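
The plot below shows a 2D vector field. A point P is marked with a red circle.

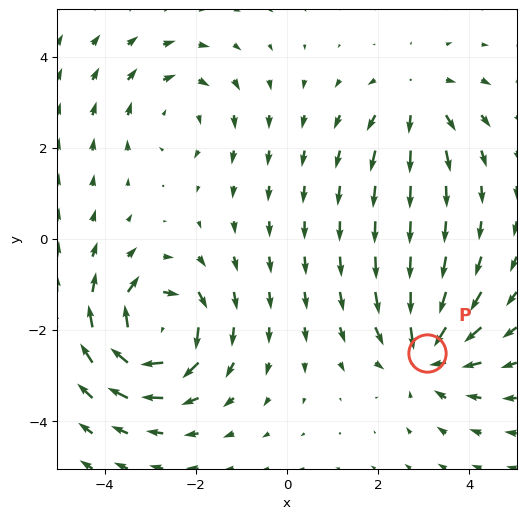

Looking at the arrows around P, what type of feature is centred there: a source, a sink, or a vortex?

At P (3.1, -2.5) the arrows converge inward. Divergence about -4, curl ≈0 — negative divergence with near-zero curl is a sink.

sink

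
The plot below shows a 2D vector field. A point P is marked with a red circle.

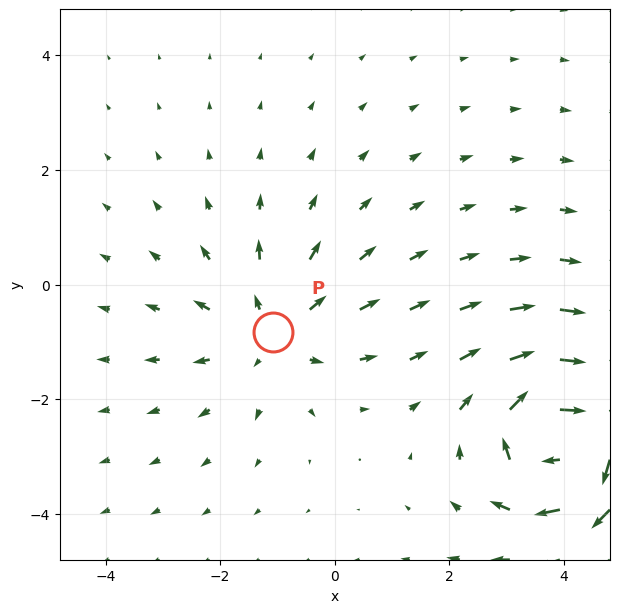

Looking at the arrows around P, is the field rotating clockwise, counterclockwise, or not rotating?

not rotating

Near P at (-1.1, -0.8) the arrows show no circulation. The curl there is ≈0.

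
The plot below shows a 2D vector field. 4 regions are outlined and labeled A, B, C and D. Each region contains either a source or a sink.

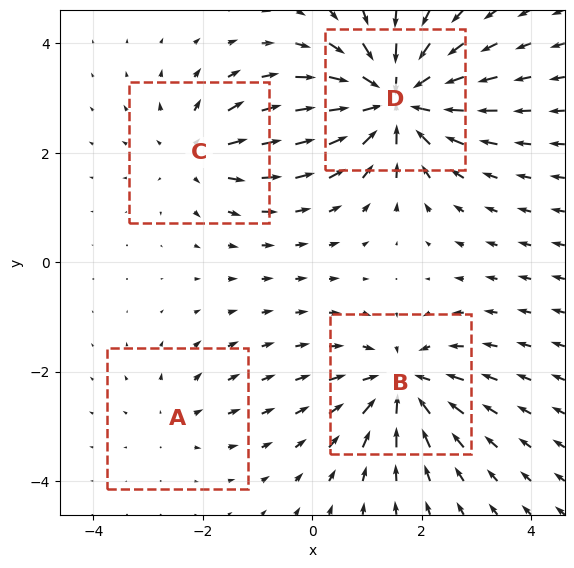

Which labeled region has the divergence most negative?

Divergence at each region's feature centre — A: about +2, B: about -6, C: about +4, D: about -8. Region D is most negative.

D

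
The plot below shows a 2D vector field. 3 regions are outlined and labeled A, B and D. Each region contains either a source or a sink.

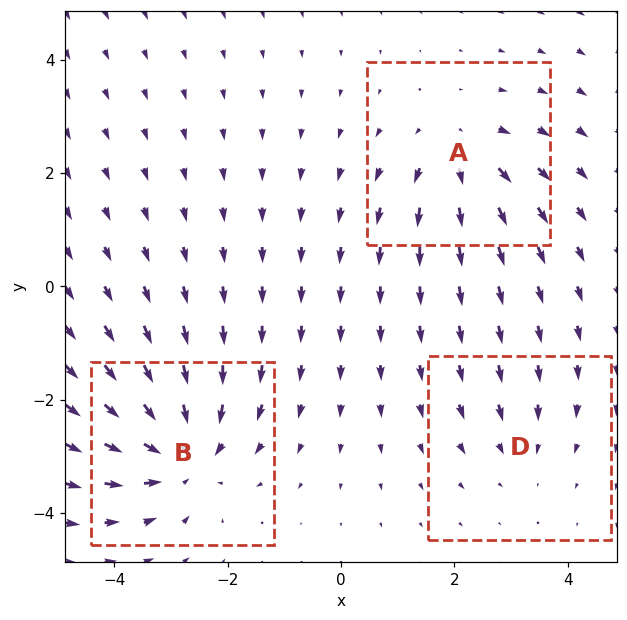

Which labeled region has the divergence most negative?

Divergence at each region's feature centre — A: about +3, B: about -5, D: about -2. Region B is most negative.

B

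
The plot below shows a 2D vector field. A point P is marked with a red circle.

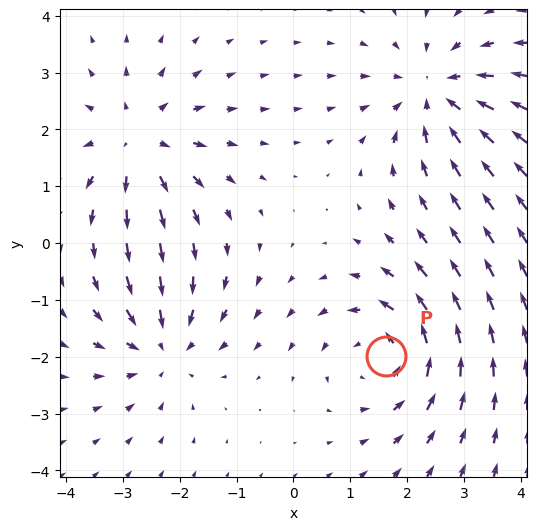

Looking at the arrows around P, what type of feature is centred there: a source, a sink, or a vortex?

At P (1.6, -2.0) the arrows circulate counterclockwise. Divergence ≈0, curl about +5 — near-zero divergence with nonzero curl is a vortex.

vortex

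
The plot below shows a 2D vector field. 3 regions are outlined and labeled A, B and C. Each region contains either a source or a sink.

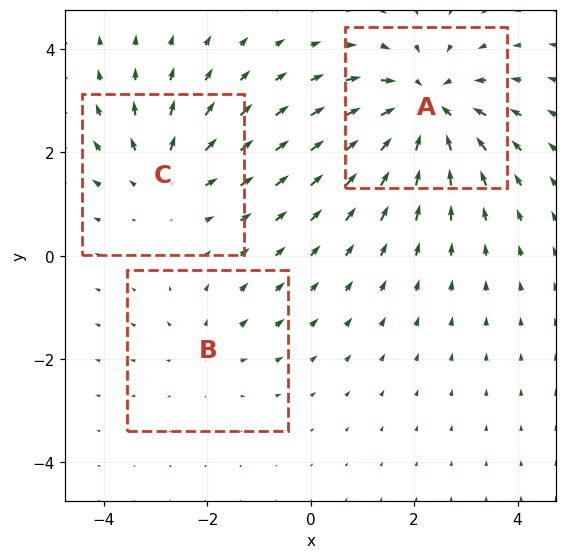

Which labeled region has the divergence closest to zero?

B

Divergence at each region's feature centre — A: about -5, B: about +2, C: about +3. Region B is closest to zero.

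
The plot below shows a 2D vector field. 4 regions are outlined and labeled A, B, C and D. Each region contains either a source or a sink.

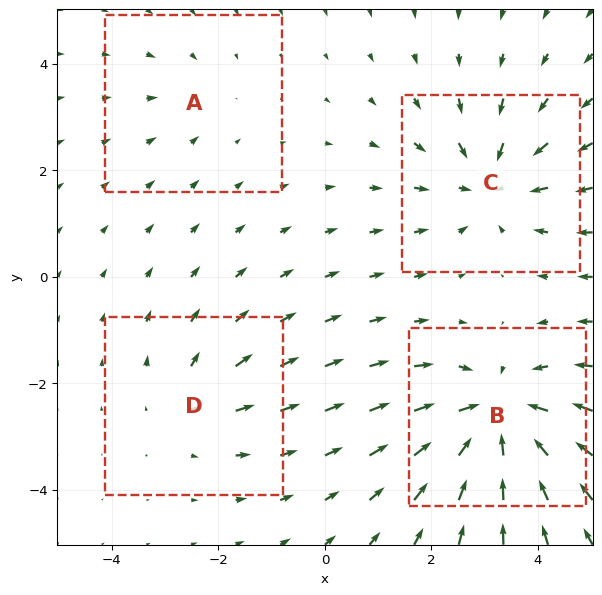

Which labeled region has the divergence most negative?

B

Divergence at each region's feature centre — A: about -2, B: about -6, C: about -5, D: about +3. Region B is most negative.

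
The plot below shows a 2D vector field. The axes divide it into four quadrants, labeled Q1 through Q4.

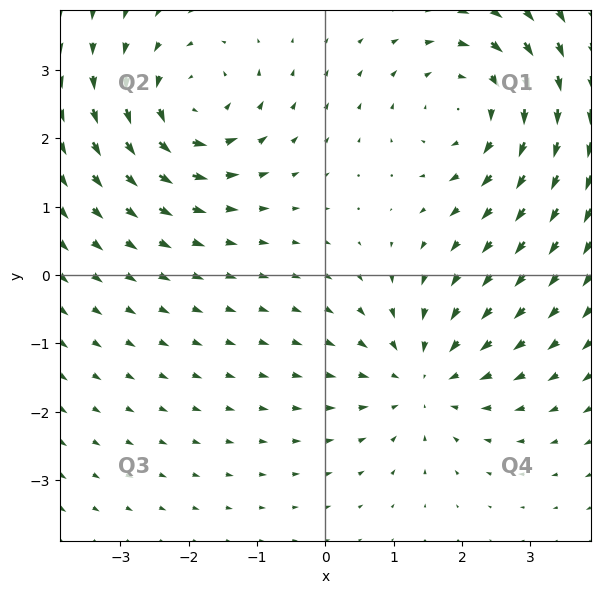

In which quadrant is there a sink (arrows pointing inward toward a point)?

Q4

The sink sits at approximately (1.4, -1.5), which lies in quadrant Q4. The divergence there is about -3, negative as expected for a sink.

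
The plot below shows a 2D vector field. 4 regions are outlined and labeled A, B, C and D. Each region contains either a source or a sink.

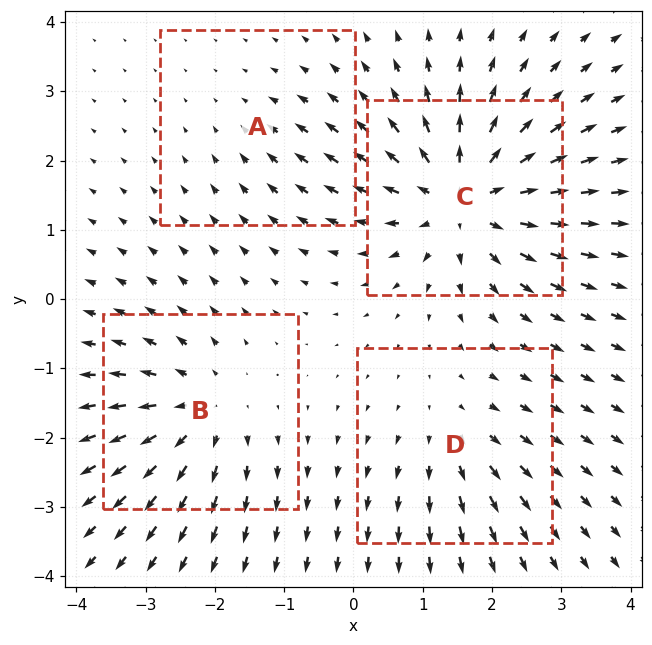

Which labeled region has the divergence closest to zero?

Divergence at each region's feature centre — A: about -2, B: about +5, C: about +7, D: about +3. Region A is closest to zero.

A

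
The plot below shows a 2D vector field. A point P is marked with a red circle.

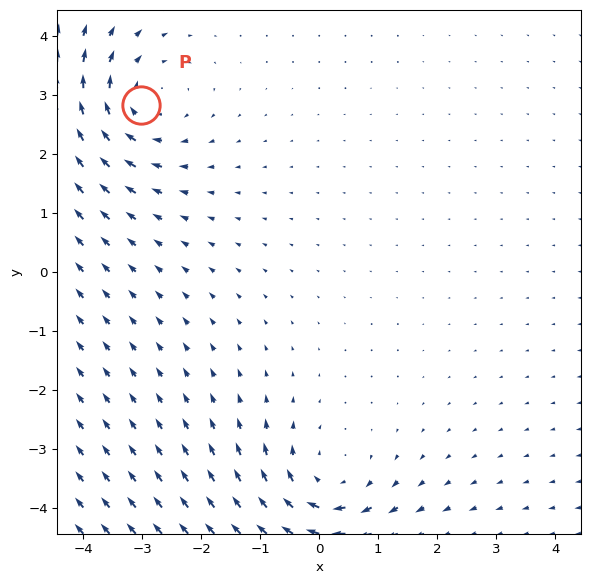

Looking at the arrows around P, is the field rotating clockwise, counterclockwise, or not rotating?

clockwise

Near P at (-3.0, 2.8) the arrows circulate clockwise. The curl (z-component) there is about -3; negative curl means clockwise rotation.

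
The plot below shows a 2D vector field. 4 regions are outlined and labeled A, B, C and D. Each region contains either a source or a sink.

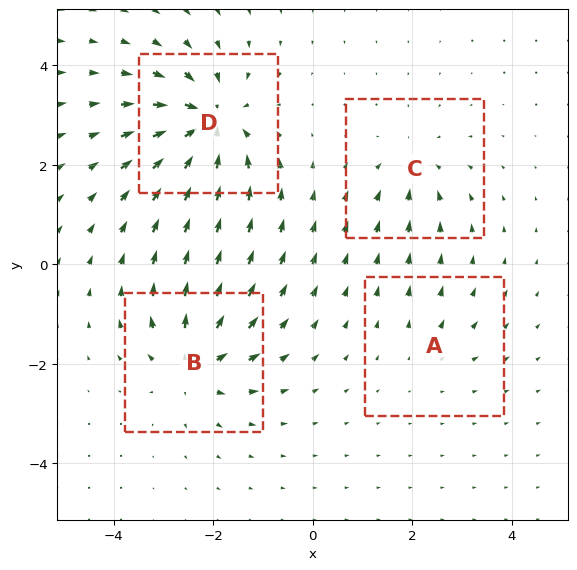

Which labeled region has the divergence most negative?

D

Divergence at each region's feature centre — A: about +2, B: about +6, C: about -4, D: about -8. Region D is most negative.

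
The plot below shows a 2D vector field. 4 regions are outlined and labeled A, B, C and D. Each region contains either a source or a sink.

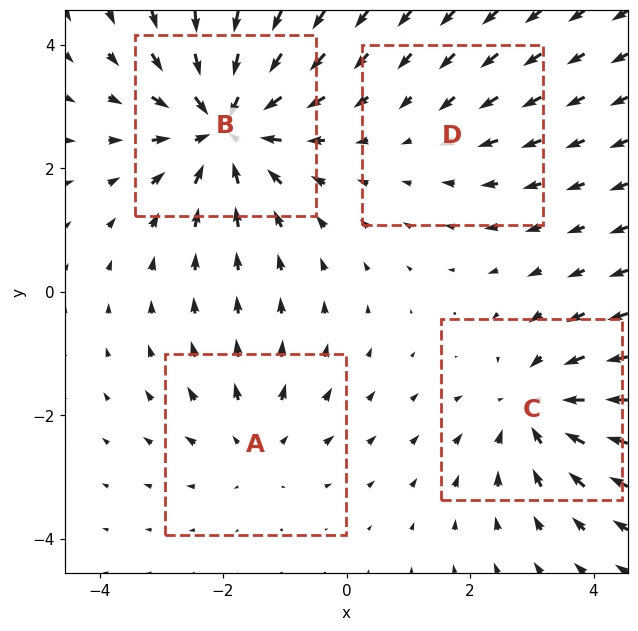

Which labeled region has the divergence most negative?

B

Divergence at each region's feature centre — A: about +3, B: about -7, C: about -5, D: about -2. Region B is most negative.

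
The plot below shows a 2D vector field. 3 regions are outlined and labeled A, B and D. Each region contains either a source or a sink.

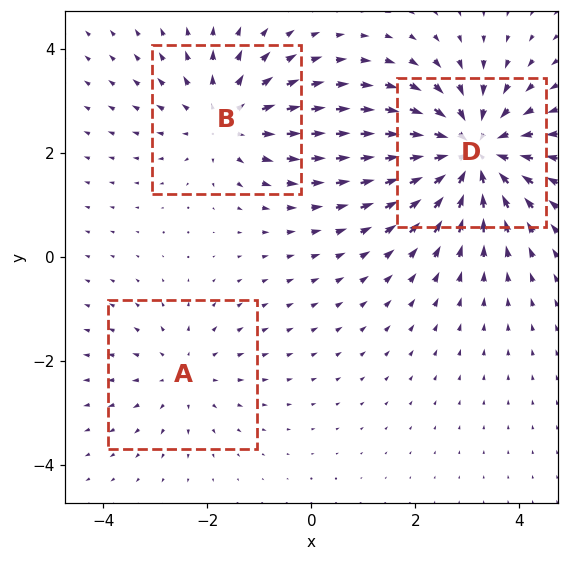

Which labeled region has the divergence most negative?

D

Divergence at each region's feature centre — A: about +2, B: about +3, D: about -5. Region D is most negative.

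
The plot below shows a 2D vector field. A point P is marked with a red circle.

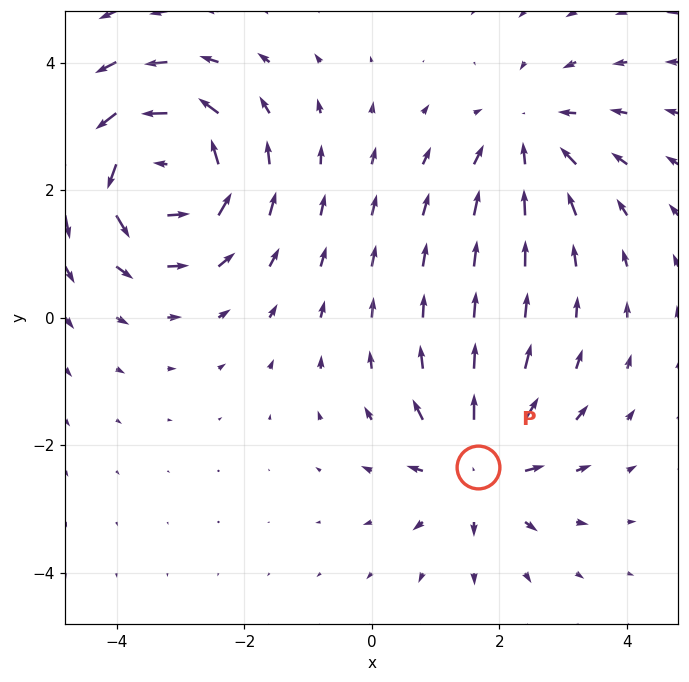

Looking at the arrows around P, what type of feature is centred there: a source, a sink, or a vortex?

source

At P (1.7, -2.4) the arrows spread outward. Divergence about +4, curl ≈0 — positive divergence with near-zero curl is a source.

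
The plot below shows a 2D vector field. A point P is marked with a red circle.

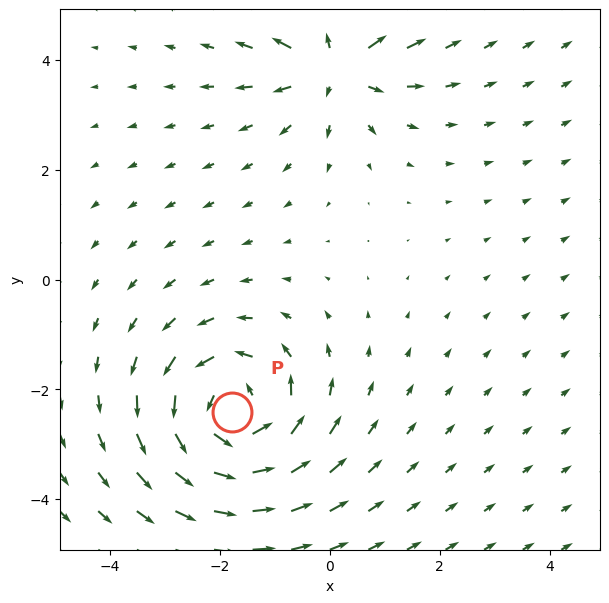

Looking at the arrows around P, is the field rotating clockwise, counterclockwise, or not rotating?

counterclockwise

Near P at (-1.8, -2.4) the arrows circulate counterclockwise. The curl (z-component) there is about +5; positive curl means counterclockwise rotation.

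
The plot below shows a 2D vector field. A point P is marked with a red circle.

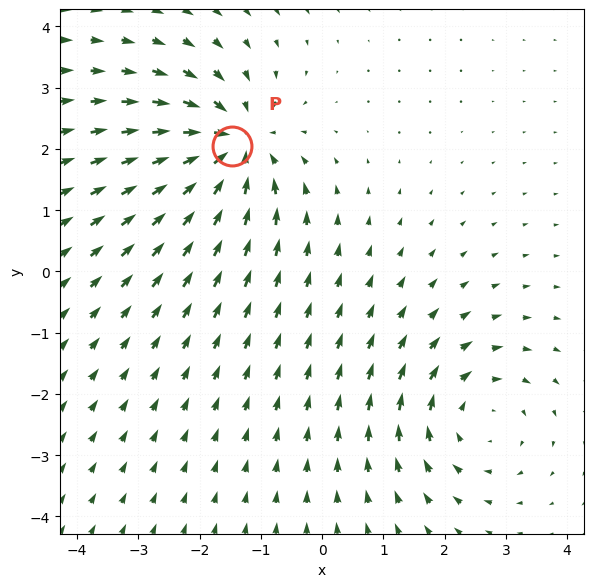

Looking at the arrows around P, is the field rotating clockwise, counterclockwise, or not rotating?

not rotating

Near P at (-1.5, 2.0) the arrows show no circulation. The curl there is ≈0.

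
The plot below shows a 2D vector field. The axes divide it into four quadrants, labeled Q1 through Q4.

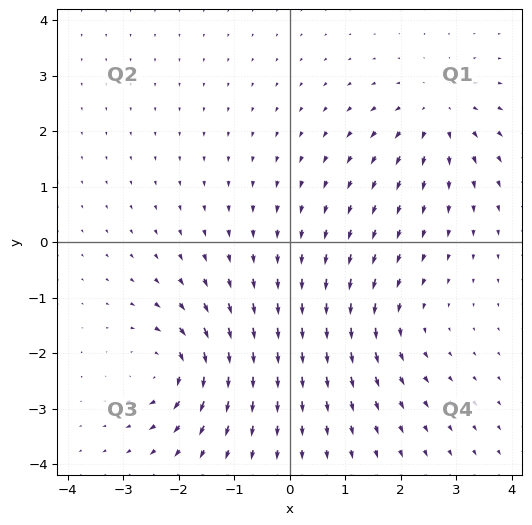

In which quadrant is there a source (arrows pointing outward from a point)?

Q1

The source sits at approximately (2.7, 2.3), which lies in quadrant Q1. The divergence there is about +4, positive as expected for a source.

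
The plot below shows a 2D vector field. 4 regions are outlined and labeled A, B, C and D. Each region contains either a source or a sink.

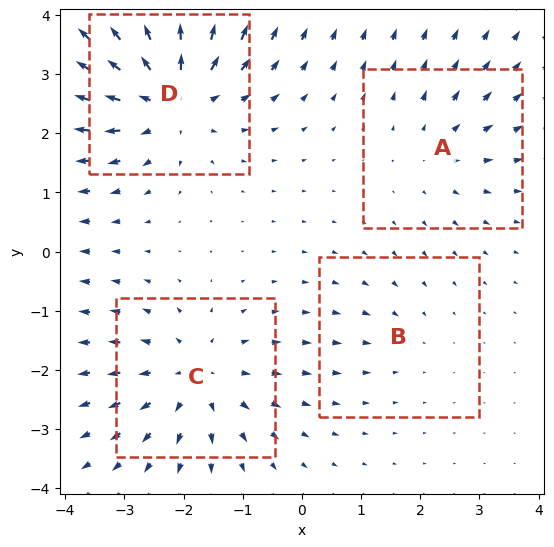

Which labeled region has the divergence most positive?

Divergence at each region's feature centre — A: about +3, B: about -2, C: about +5, D: about +6. Region D is most positive.

D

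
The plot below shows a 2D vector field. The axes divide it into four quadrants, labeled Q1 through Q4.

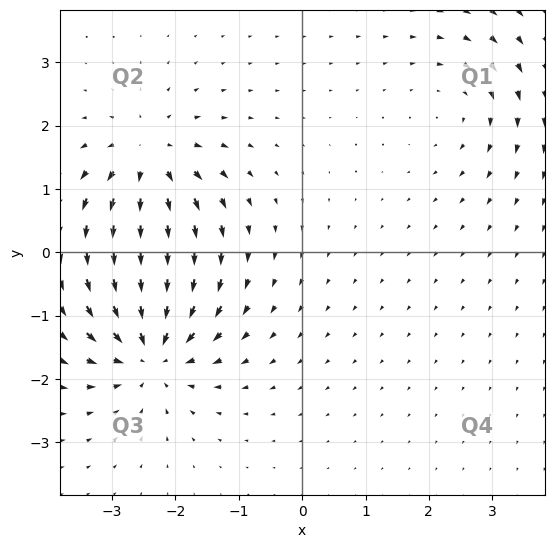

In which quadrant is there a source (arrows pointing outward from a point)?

The source sits at approximately (-2.4, 1.5), which lies in quadrant Q2. The divergence there is about +5, positive as expected for a source.

Q2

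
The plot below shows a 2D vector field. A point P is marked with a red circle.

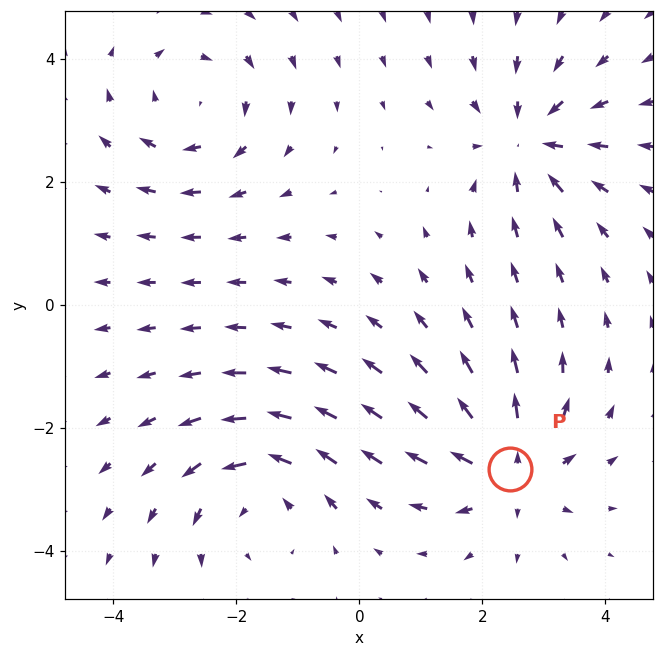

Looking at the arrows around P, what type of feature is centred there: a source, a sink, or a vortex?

source

At P (2.4, -2.7) the arrows spread outward. Divergence about +6, curl ≈0 — positive divergence with near-zero curl is a source.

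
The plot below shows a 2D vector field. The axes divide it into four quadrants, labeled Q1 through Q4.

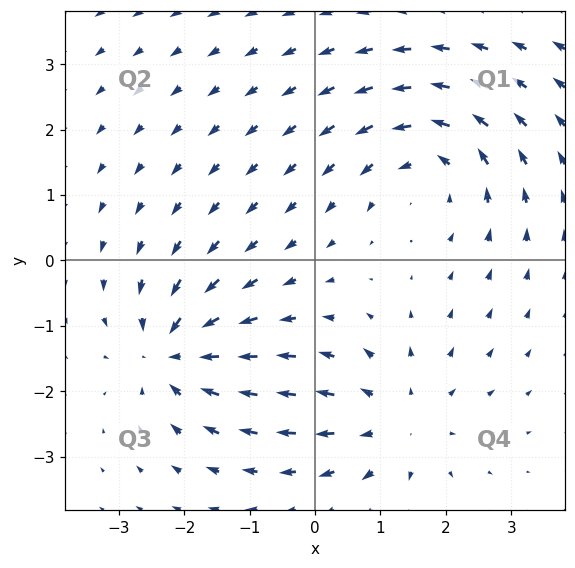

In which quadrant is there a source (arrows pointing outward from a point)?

Q4

The source sits at approximately (1.3, -2.5), which lies in quadrant Q4. The divergence there is about +3, positive as expected for a source.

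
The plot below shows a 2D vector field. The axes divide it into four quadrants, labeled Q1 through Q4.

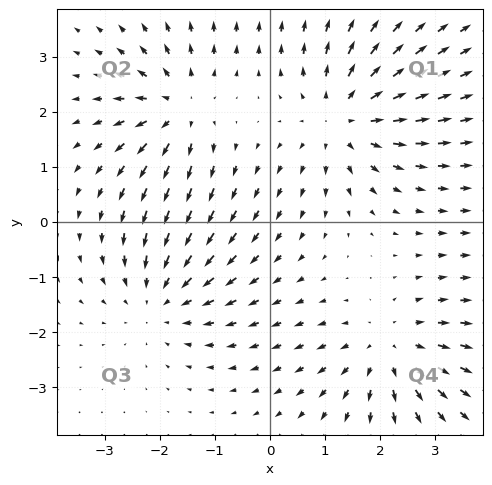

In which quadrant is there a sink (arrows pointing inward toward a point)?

The sink sits at approximately (-2.0, -1.4), which lies in quadrant Q3. The divergence there is about -3, negative as expected for a sink.

Q3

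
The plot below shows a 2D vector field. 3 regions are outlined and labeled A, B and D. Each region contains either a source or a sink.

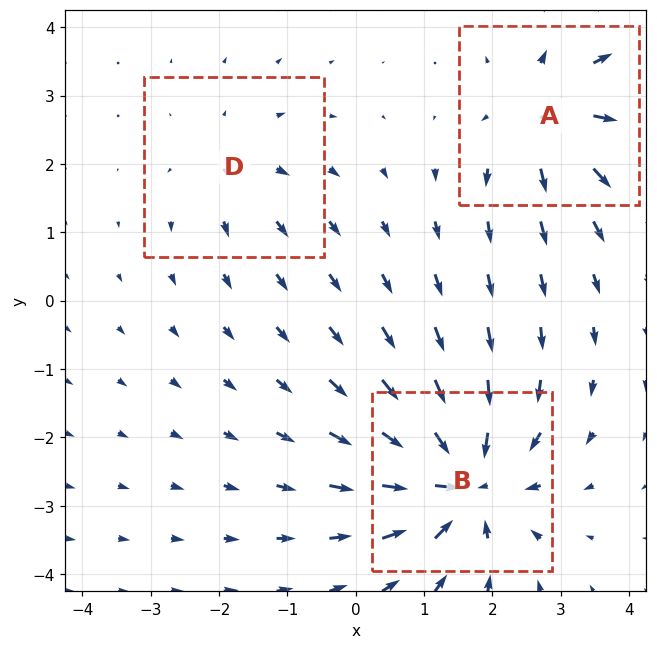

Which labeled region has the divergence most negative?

B

Divergence at each region's feature centre — A: about +4, B: about -6, D: about +2. Region B is most negative.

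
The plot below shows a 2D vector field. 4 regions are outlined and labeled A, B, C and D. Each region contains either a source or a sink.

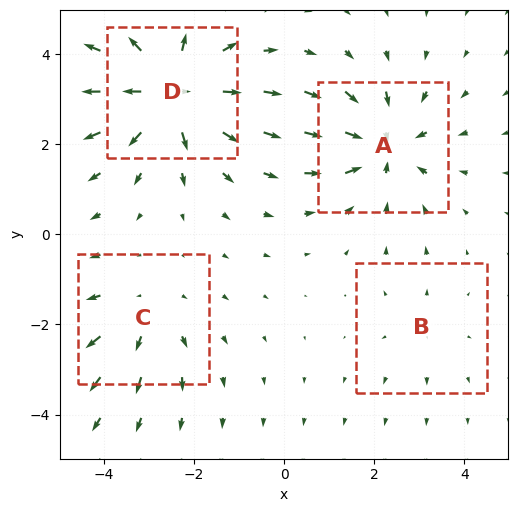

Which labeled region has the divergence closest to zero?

B

Divergence at each region's feature centre — A: about -5, B: about +2, C: about +3, D: about +6. Region B is closest to zero.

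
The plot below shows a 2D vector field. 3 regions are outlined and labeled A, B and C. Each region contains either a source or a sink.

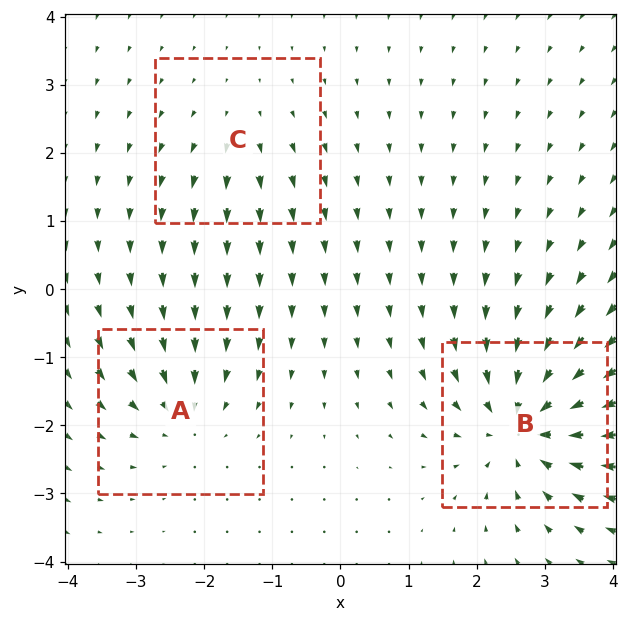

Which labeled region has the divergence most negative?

B

Divergence at each region's feature centre — A: about -4, B: about -6, C: about +2. Region B is most negative.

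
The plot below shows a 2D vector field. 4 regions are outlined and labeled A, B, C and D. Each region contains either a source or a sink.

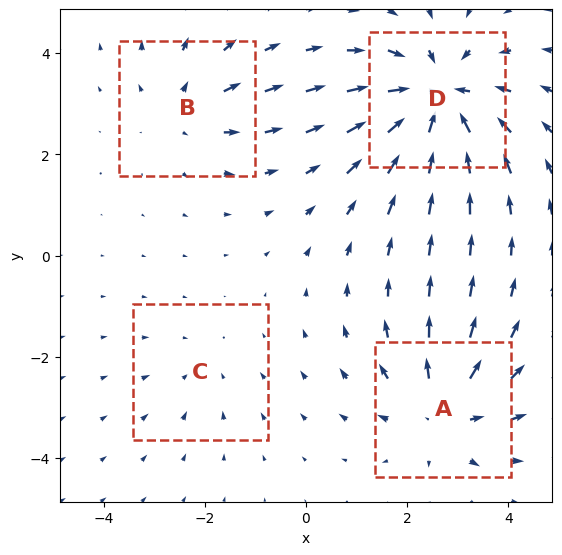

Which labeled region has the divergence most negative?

Divergence at each region's feature centre — A: about +4, B: about +3, C: about -2, D: about -6. Region D is most negative.

D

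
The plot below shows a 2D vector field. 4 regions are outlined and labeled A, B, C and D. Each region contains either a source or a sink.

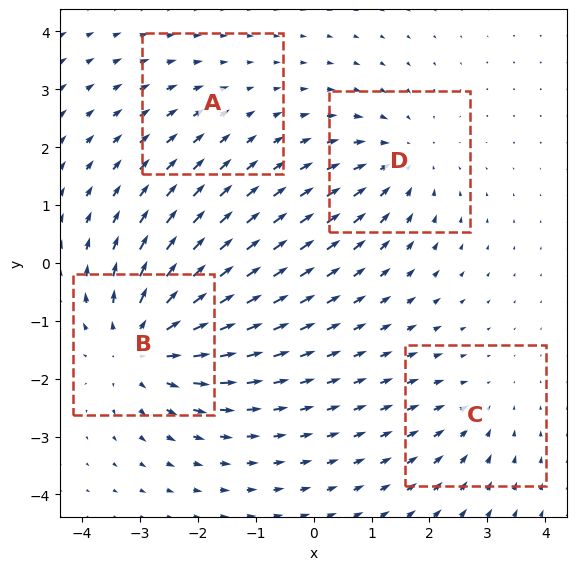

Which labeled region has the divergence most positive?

Divergence at each region's feature centre — A: about -2, B: about +6, C: about -3, D: about -4. Region B is most positive.

B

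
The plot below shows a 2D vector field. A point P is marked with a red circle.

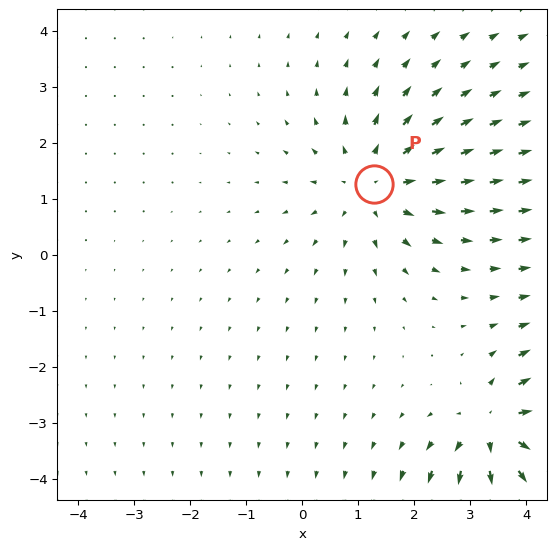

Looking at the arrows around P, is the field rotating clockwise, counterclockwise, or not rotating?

Near P at (1.3, 1.3) the arrows show no circulation. The curl there is ≈0.

not rotating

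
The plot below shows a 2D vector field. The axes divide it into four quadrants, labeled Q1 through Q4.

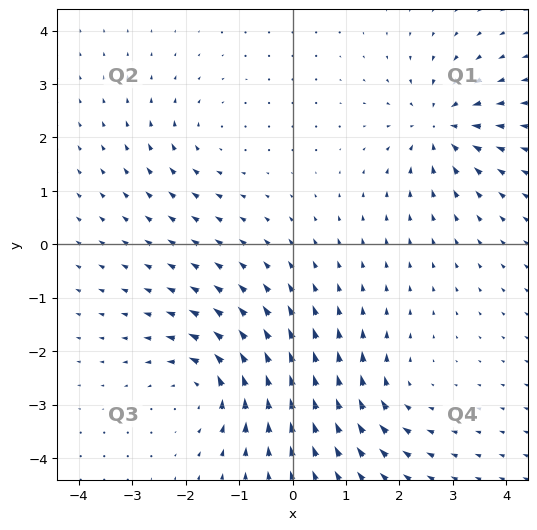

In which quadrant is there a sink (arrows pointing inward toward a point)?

The sink sits at approximately (2.8, 2.2), which lies in quadrant Q1. The divergence there is about -5, negative as expected for a sink.

Q1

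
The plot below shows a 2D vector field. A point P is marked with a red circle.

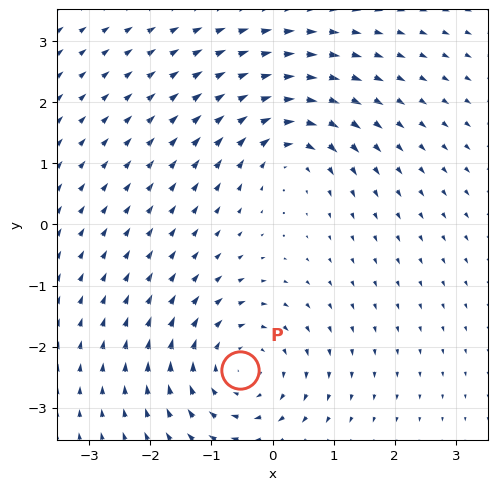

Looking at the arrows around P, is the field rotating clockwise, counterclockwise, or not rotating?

clockwise

Near P at (-0.5, -2.4) the arrows circulate clockwise. The curl (z-component) there is about -4; negative curl means clockwise rotation.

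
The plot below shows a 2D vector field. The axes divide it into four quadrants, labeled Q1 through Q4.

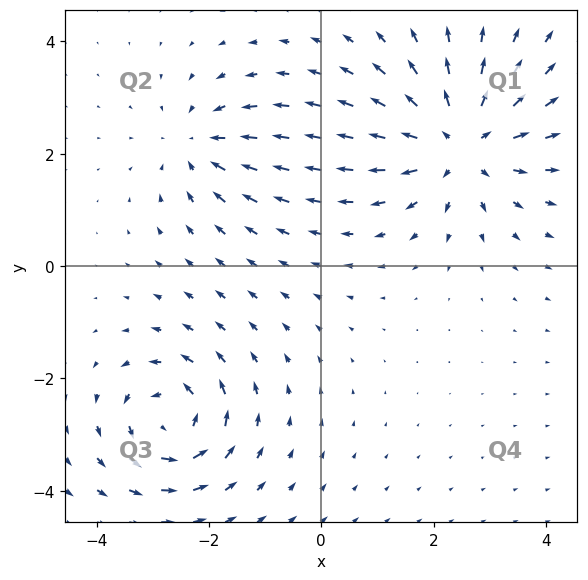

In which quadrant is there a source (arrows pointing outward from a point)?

Q1

The source sits at approximately (2.5, 2.2), which lies in quadrant Q1. The divergence there is about +4, positive as expected for a source.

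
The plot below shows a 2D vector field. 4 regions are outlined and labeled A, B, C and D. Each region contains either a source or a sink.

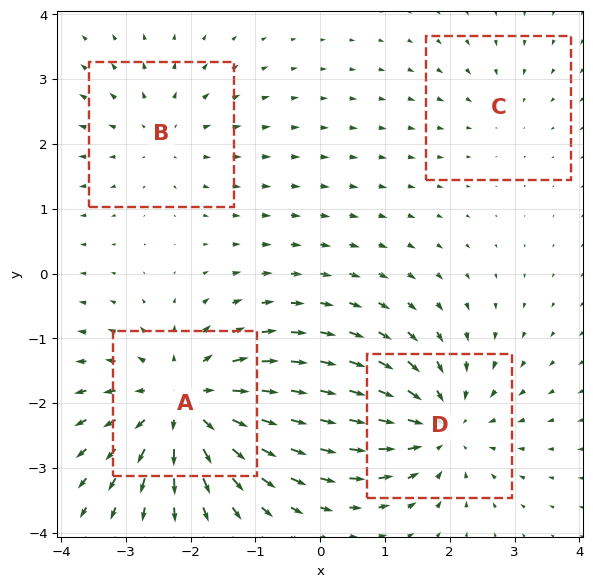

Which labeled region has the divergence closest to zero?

Divergence at each region's feature centre — A: about +6, B: about +3, C: about -2, D: about -5. Region C is closest to zero.

C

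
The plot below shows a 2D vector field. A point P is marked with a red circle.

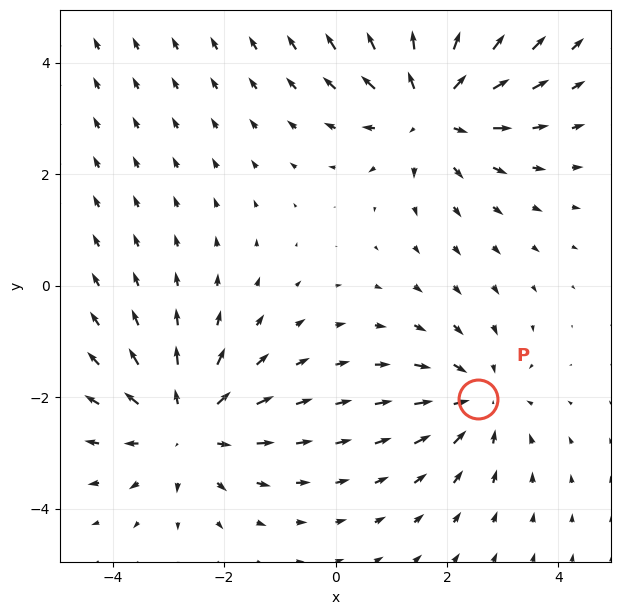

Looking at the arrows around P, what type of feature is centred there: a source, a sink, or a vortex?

At P (2.6, -2.0) the arrows converge inward. Divergence about -3, curl ≈0 — negative divergence with near-zero curl is a sink.

sink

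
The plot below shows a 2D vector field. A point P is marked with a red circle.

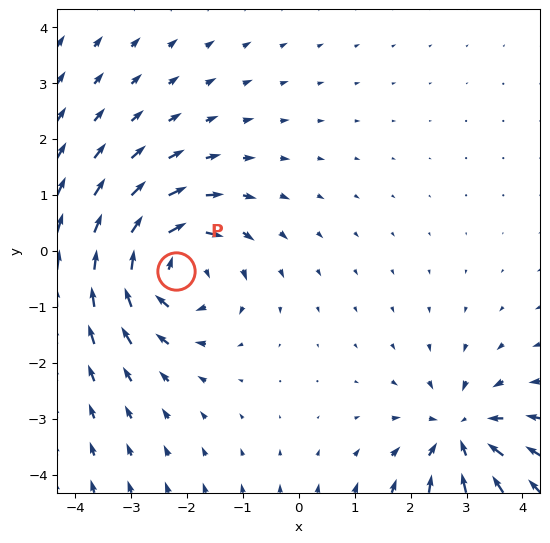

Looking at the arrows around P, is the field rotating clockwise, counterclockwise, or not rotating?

Near P at (-2.2, -0.4) the arrows circulate clockwise. The curl (z-component) there is about -4; negative curl means clockwise rotation.

clockwise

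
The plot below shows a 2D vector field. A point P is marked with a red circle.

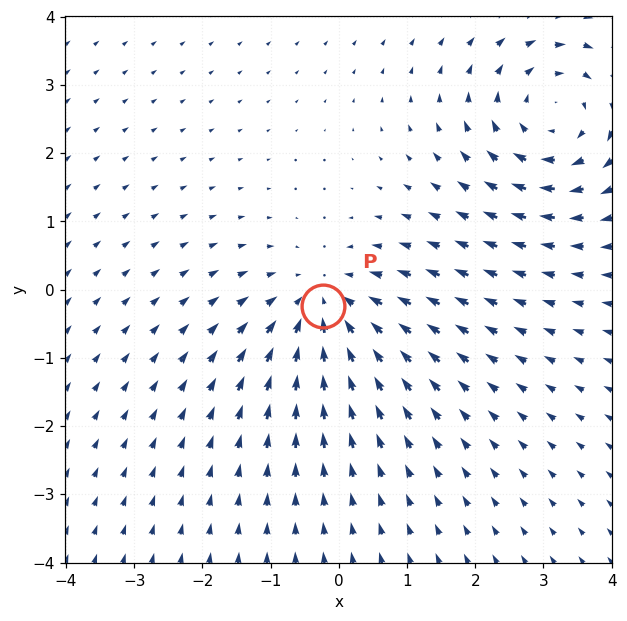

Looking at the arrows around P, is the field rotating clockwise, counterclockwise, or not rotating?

not rotating

Near P at (-0.2, -0.2) the arrows show no circulation. The curl there is ≈0.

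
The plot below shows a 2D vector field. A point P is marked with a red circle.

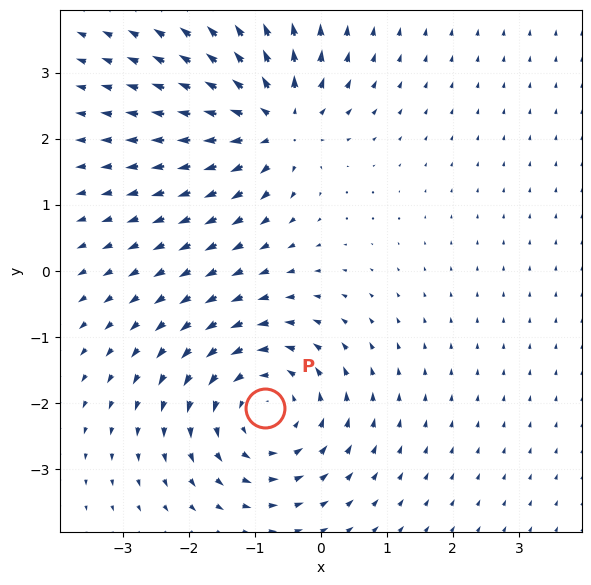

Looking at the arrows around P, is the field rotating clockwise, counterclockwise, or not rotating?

counterclockwise

Near P at (-0.8, -2.1) the arrows circulate counterclockwise. The curl (z-component) there is about +4; positive curl means counterclockwise rotation.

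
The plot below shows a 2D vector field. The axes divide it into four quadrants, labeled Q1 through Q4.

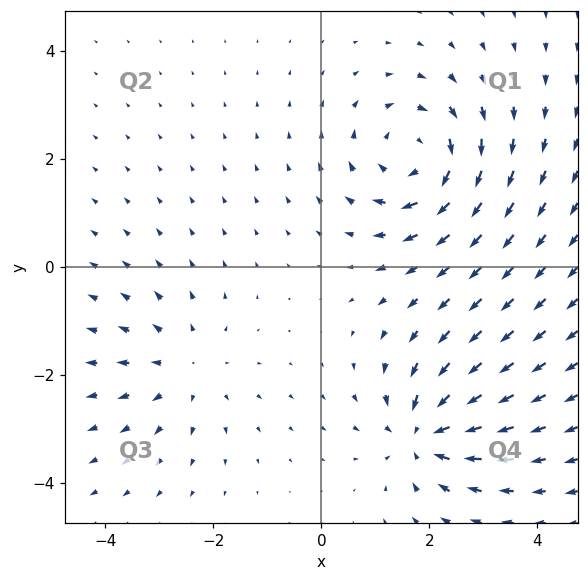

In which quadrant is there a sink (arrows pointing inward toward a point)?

The sink sits at approximately (1.9, -3.1), which lies in quadrant Q4. The divergence there is about -5, negative as expected for a sink.

Q4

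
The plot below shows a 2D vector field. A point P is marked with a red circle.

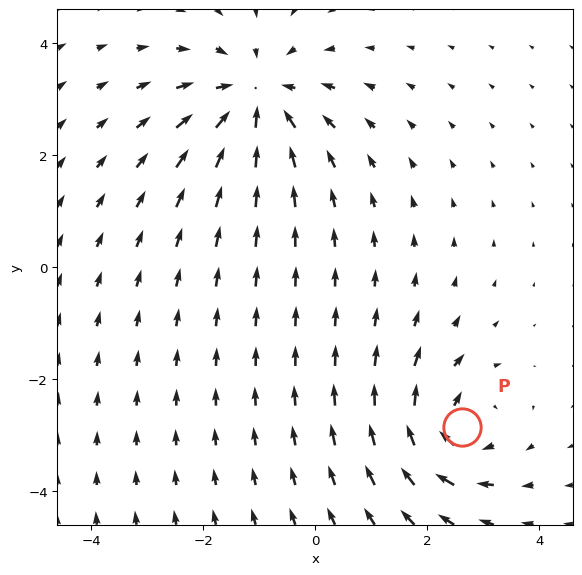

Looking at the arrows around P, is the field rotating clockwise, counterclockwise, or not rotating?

Near P at (2.6, -2.9) the arrows circulate clockwise. The curl (z-component) there is about -4; negative curl means clockwise rotation.

clockwise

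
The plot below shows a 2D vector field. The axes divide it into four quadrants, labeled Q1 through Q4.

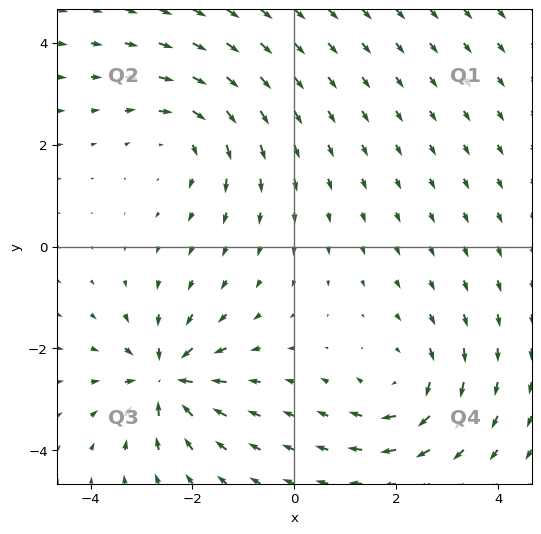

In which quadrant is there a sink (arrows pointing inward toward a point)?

Q3

The sink sits at approximately (-2.5, -2.6), which lies in quadrant Q3. The divergence there is about -7, negative as expected for a sink.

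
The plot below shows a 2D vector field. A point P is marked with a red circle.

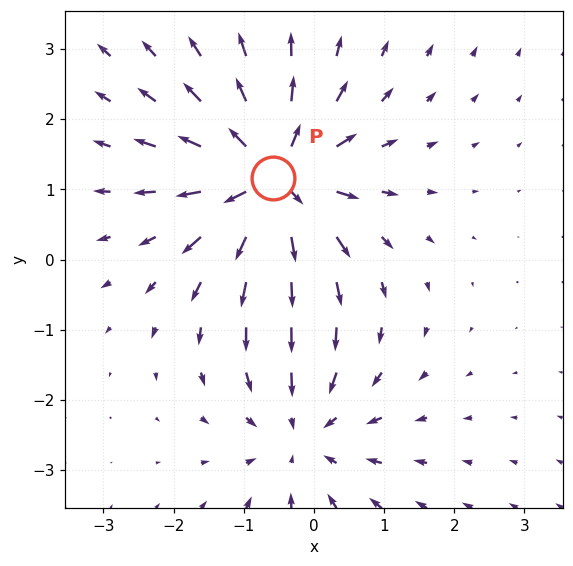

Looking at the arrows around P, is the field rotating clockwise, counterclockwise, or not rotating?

not rotating

Near P at (-0.6, 1.2) the arrows show no circulation. The curl there is ≈0.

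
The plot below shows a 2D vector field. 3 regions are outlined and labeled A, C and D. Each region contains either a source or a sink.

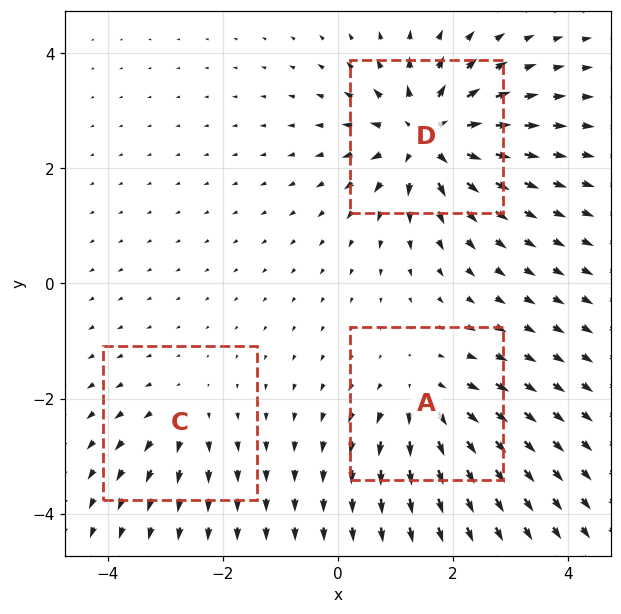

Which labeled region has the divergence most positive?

Divergence at each region's feature centre — A: about +4, C: about +2, D: about +6. Region D is most positive.

D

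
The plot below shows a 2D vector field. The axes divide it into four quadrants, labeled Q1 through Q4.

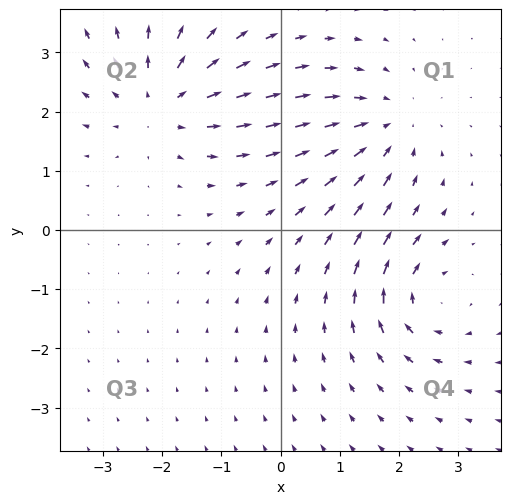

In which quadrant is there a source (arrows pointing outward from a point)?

Q2

The source sits at approximately (-2.0, 2.2), which lies in quadrant Q2. The divergence there is about +5, positive as expected for a source.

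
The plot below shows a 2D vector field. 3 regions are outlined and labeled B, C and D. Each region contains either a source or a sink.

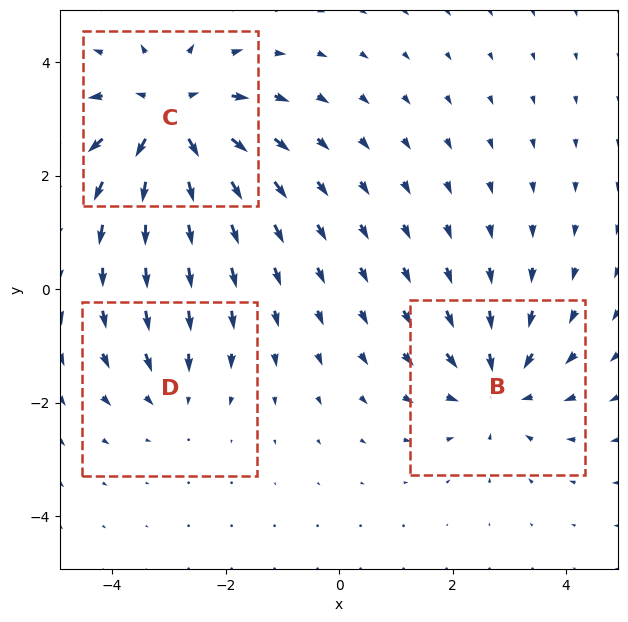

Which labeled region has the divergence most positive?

Divergence at each region's feature centre — B: about -3, C: about +5, D: about -2. Region C is most positive.

C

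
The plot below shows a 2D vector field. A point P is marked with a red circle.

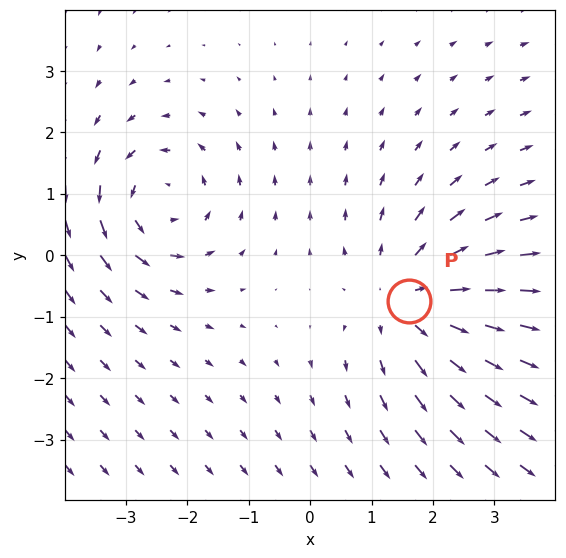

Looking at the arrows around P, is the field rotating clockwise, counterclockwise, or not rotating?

not rotating

Near P at (1.6, -0.7) the arrows show no circulation. The curl there is ≈0.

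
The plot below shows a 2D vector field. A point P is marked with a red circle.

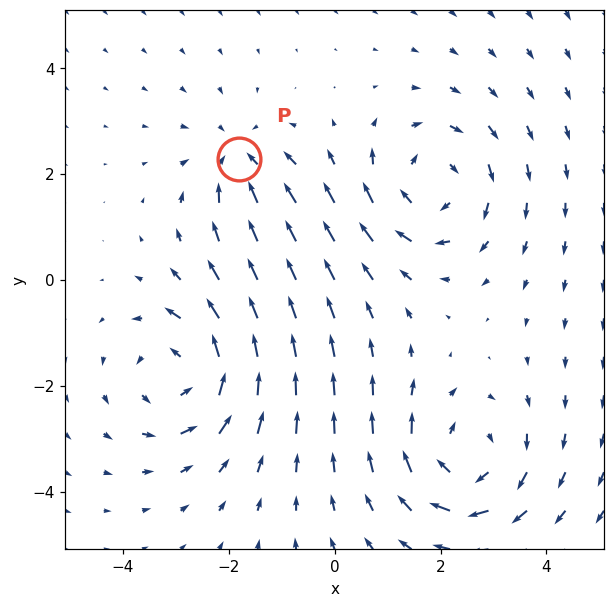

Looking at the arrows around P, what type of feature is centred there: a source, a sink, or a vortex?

sink

At P (-1.8, 2.3) the arrows converge inward. Divergence about -4, curl ≈0 — negative divergence with near-zero curl is a sink.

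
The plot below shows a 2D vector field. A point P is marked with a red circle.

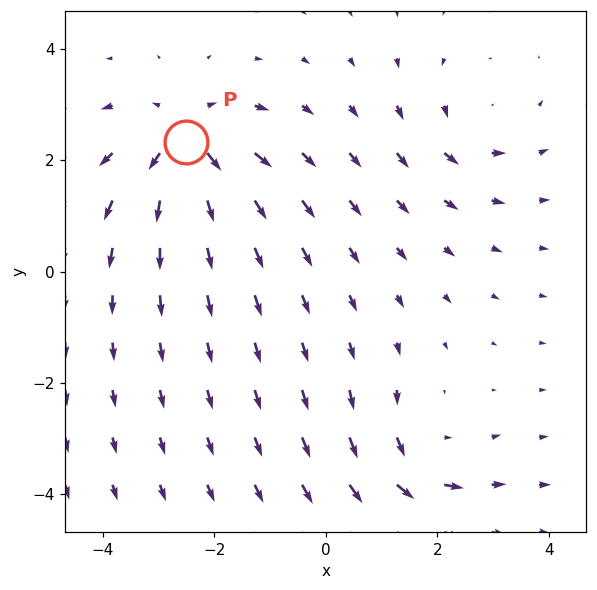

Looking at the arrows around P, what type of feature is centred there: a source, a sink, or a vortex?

At P (-2.5, 2.3) the arrows spread outward. Divergence about +5, curl ≈0 — positive divergence with near-zero curl is a source.

source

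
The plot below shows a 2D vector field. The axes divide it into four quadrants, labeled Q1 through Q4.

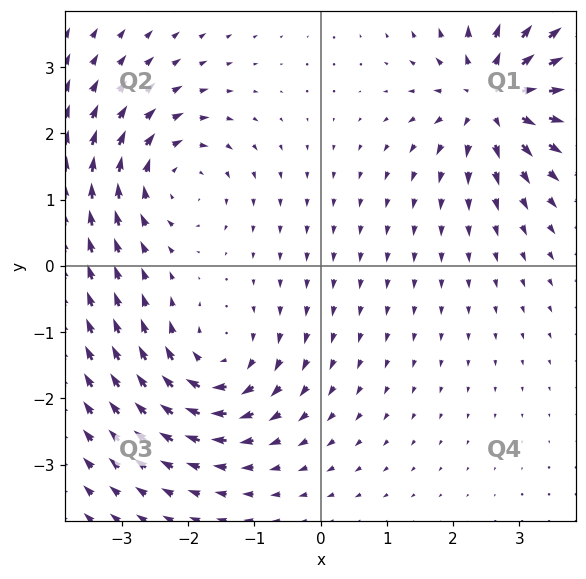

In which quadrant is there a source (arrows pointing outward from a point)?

Q1

The source sits at approximately (2.6, 2.5), which lies in quadrant Q1. The divergence there is about +7, positive as expected for a source.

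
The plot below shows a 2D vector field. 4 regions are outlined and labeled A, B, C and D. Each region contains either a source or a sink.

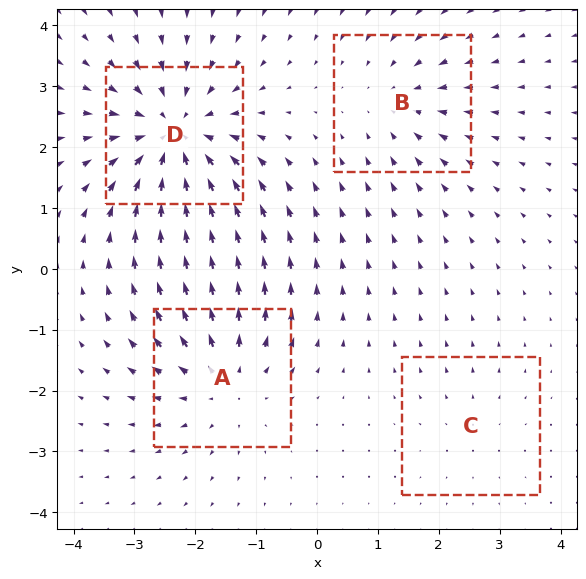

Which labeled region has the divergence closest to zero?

Divergence at each region's feature centre — A: about +5, B: about -3, C: about +2, D: about -7. Region C is closest to zero.

C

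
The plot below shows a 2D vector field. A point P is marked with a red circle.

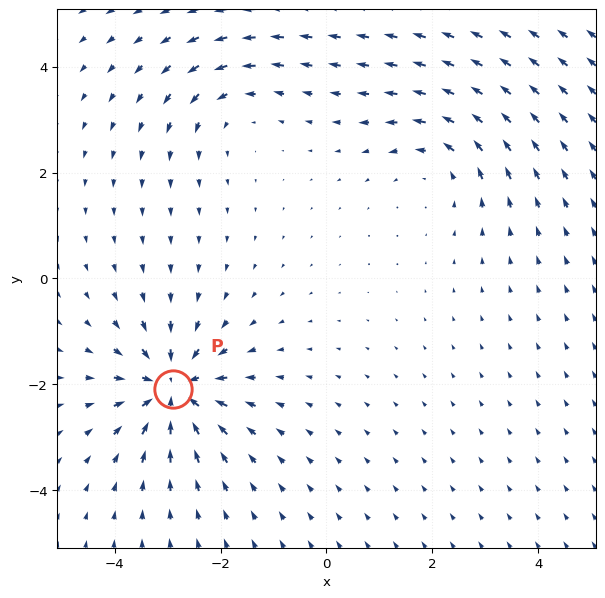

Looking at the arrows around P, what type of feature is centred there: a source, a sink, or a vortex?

At P (-2.9, -2.1) the arrows converge inward. Divergence about -6, curl ≈0 — negative divergence with near-zero curl is a sink.

sink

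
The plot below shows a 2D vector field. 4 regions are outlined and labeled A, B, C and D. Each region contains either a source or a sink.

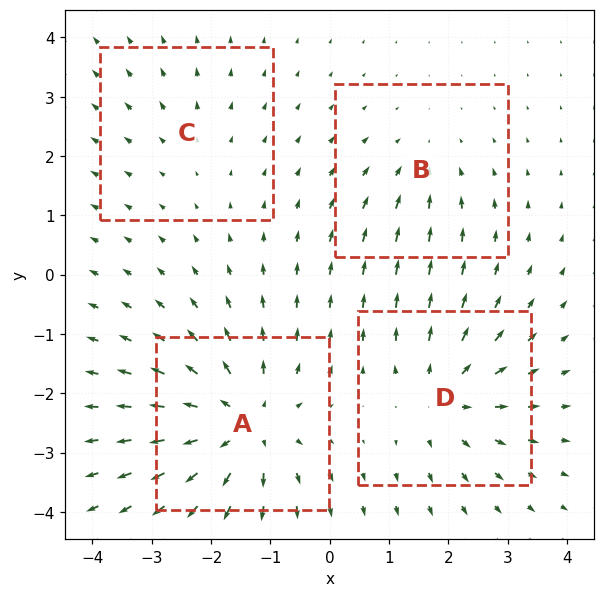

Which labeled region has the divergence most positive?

Divergence at each region's feature centre — A: about +7, B: about -3, C: about +2, D: about +5. Region A is most positive.

A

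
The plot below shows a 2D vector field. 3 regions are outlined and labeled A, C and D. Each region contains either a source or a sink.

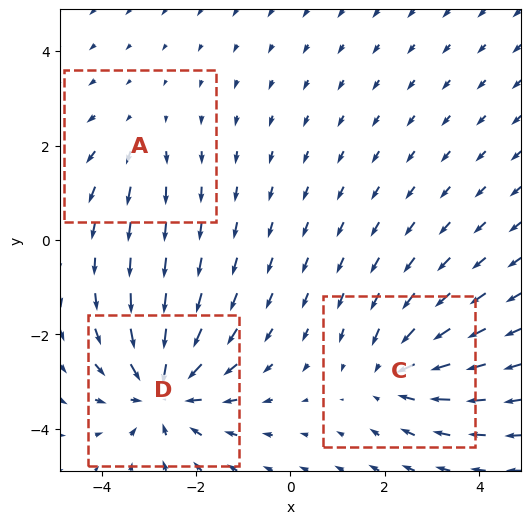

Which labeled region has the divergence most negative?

Divergence at each region's feature centre — A: about +2, C: about -3, D: about -5. Region D is most negative.

D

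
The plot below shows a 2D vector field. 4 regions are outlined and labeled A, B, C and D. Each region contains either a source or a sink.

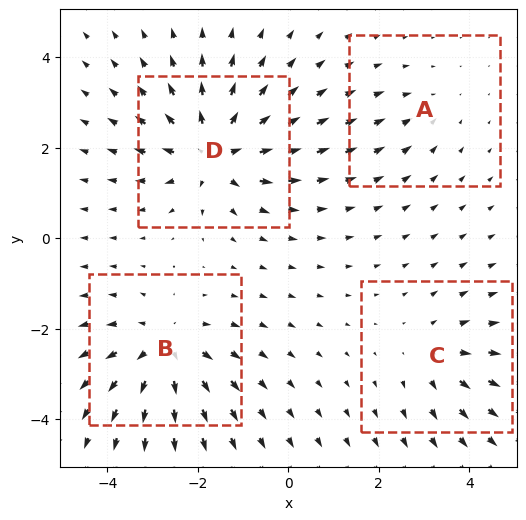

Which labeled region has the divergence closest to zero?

A

Divergence at each region's feature centre — A: about -2, B: about +5, C: about +3, D: about +6. Region A is closest to zero.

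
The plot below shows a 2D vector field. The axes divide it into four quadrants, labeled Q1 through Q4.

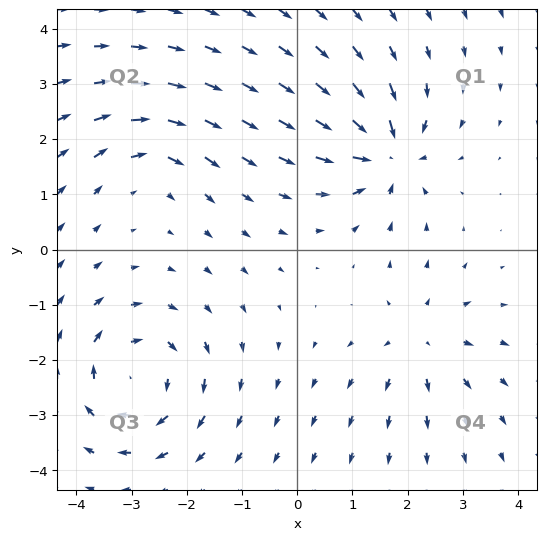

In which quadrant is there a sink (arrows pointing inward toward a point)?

Q1

The sink sits at approximately (1.6, 1.7), which lies in quadrant Q1. The divergence there is about -5, negative as expected for a sink.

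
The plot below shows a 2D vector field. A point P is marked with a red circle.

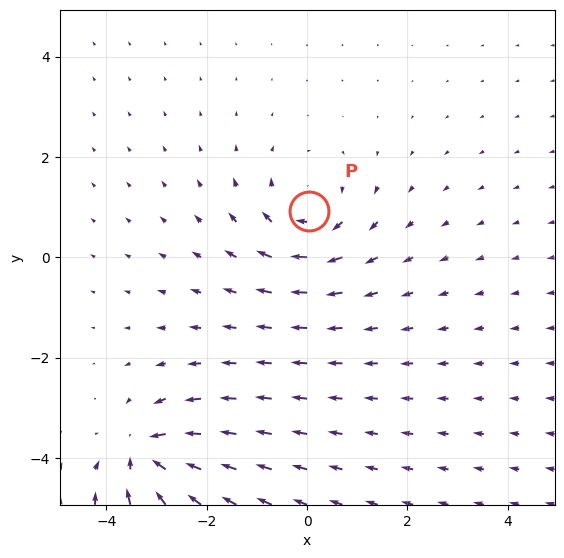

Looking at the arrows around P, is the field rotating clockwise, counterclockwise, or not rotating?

clockwise

Near P at (0.0, 0.9) the arrows circulate clockwise. The curl (z-component) there is about -4; negative curl means clockwise rotation.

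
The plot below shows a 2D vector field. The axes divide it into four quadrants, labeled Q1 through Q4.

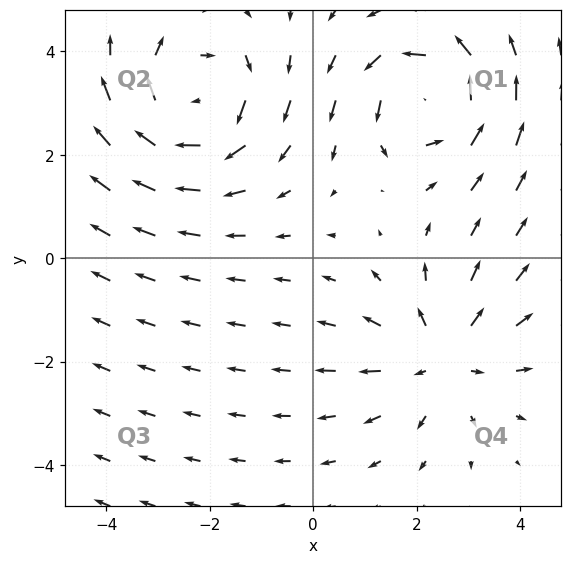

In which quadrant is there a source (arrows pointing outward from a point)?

The source sits at approximately (2.5, -1.9), which lies in quadrant Q4. The divergence there is about +3, positive as expected for a source.

Q4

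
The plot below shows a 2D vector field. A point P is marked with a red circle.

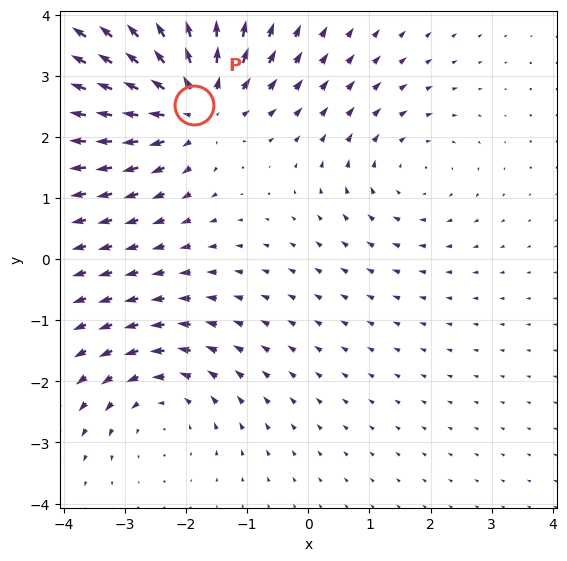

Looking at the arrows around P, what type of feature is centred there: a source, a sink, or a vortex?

source

At P (-1.9, 2.5) the arrows spread outward. Divergence about +5, curl ≈0 — positive divergence with near-zero curl is a source.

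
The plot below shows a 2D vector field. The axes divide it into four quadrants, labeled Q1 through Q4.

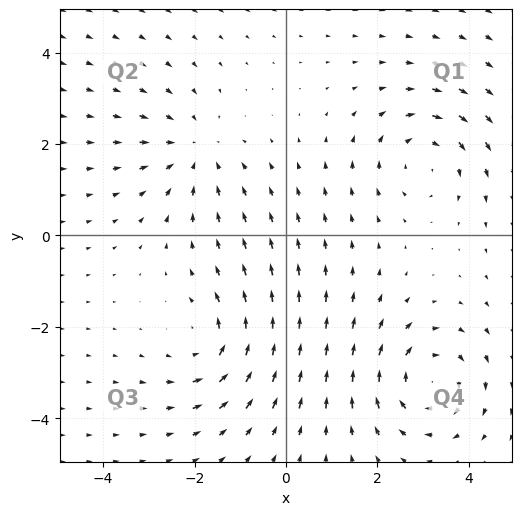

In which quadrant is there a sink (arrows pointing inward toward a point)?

Q2

The sink sits at approximately (-2.0, 1.8), which lies in quadrant Q2. The divergence there is about -3, negative as expected for a sink.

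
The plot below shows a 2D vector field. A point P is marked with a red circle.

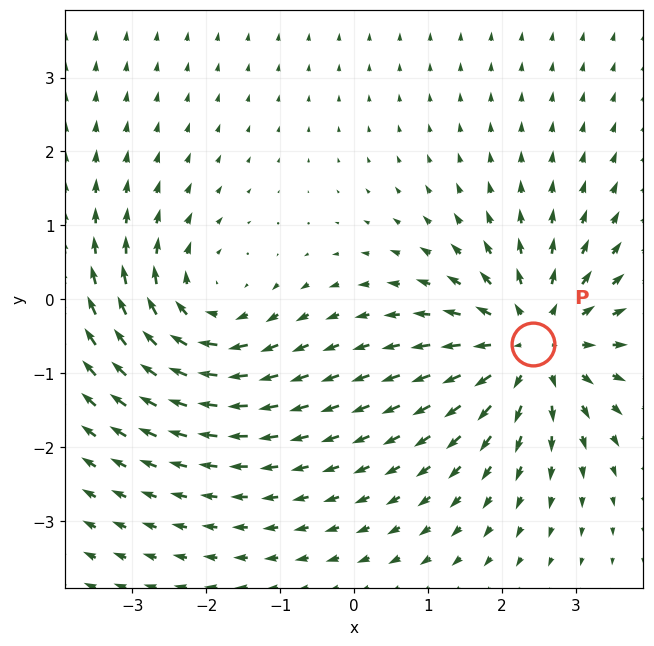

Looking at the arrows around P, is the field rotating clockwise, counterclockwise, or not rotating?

Near P at (2.4, -0.6) the arrows show no circulation. The curl there is ≈0.

not rotating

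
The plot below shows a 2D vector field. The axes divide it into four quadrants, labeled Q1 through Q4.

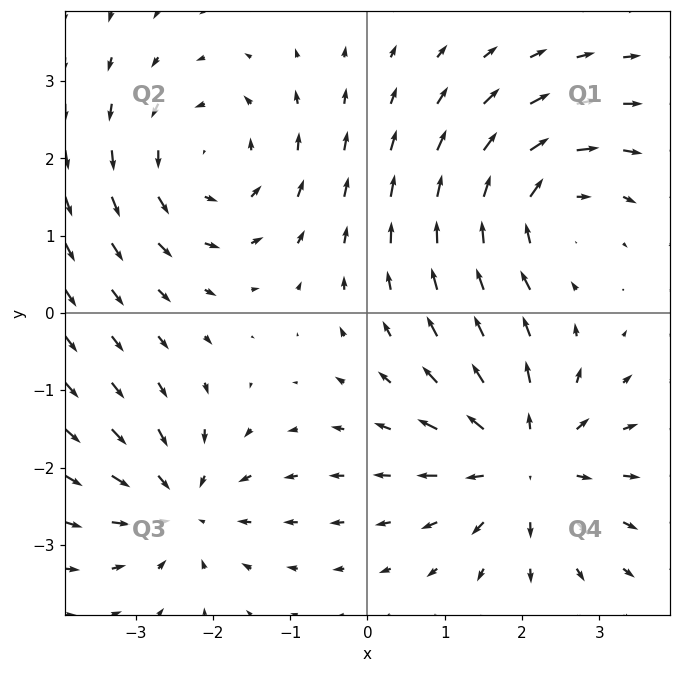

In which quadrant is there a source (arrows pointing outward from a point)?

The source sits at approximately (2.0, -1.9), which lies in quadrant Q4. The divergence there is about +4, positive as expected for a source.

Q4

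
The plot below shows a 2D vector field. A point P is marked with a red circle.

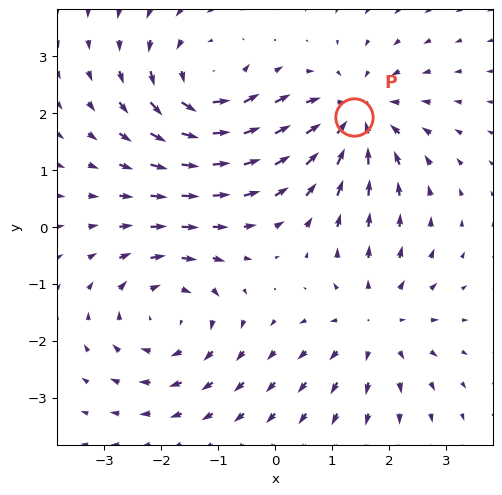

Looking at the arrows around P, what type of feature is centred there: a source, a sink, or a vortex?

sink

At P (1.4, 1.9) the arrows converge inward. Divergence about -5, curl ≈0 — negative divergence with near-zero curl is a sink.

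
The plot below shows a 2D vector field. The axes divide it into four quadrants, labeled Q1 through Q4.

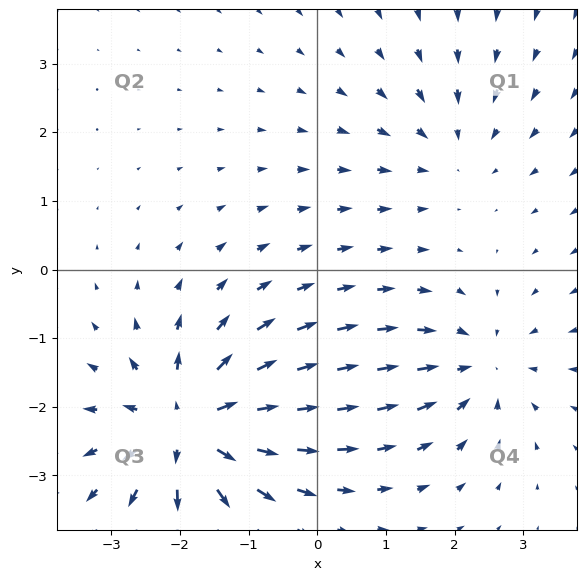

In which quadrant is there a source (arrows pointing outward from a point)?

Q3

The source sits at approximately (-1.9, -2.3), which lies in quadrant Q3. The divergence there is about +6, positive as expected for a source.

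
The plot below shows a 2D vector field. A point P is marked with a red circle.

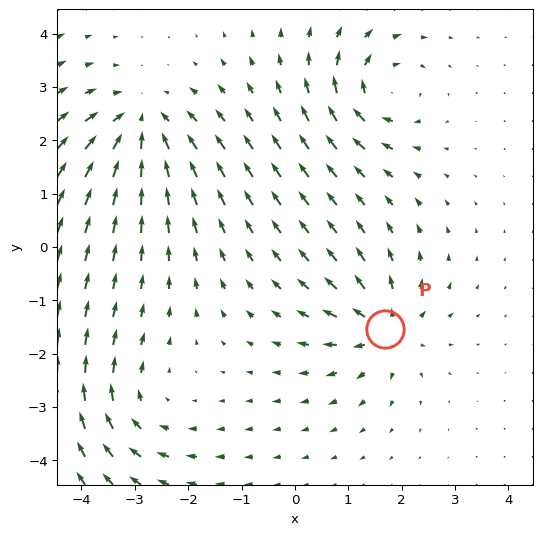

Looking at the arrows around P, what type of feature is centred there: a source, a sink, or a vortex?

At P (1.7, -1.5) the arrows spread outward. Divergence about +5, curl ≈0 — positive divergence with near-zero curl is a source.

source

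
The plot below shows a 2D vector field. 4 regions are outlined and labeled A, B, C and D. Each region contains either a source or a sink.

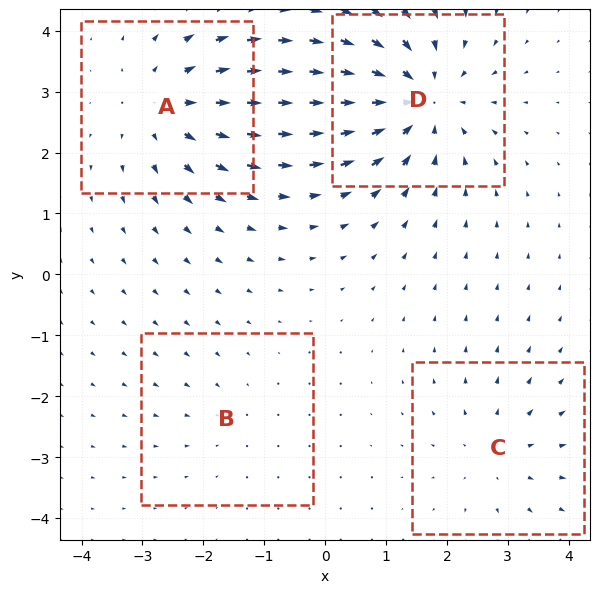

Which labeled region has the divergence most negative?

D

Divergence at each region's feature centre — A: about +5, B: about -2, C: about +3, D: about -6. Region D is most negative.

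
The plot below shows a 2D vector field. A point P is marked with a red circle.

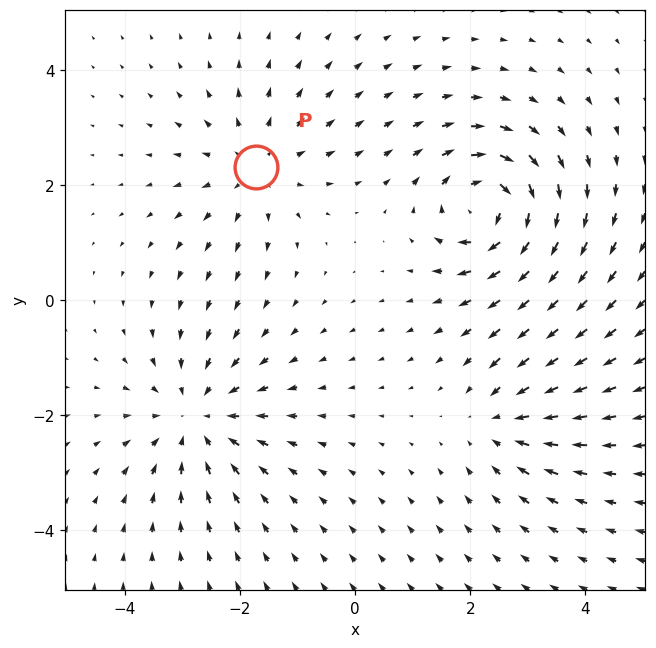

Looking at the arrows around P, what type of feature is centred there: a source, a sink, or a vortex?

source

At P (-1.7, 2.3) the arrows spread outward. Divergence about +3, curl ≈0 — positive divergence with near-zero curl is a source.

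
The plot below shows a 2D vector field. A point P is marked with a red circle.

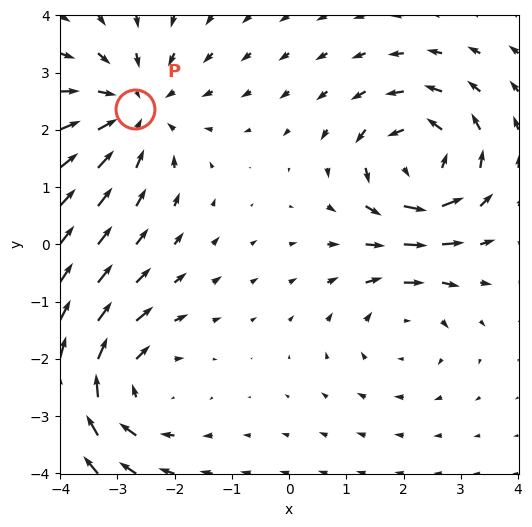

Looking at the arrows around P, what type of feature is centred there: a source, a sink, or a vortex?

sink

At P (-2.7, 2.4) the arrows converge inward. Divergence about -4, curl ≈0 — negative divergence with near-zero curl is a sink.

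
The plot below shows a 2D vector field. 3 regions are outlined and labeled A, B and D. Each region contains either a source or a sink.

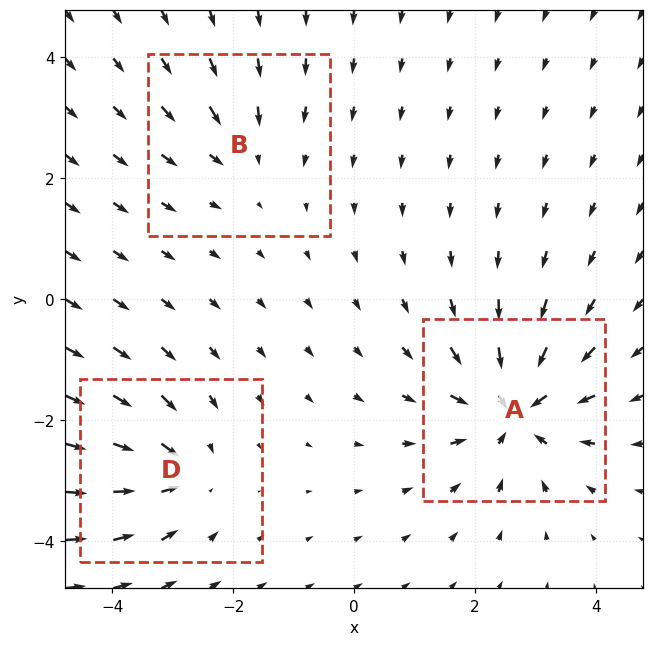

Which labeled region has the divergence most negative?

A

Divergence at each region's feature centre — A: about -5, B: about -2, D: about -3. Region A is most negative.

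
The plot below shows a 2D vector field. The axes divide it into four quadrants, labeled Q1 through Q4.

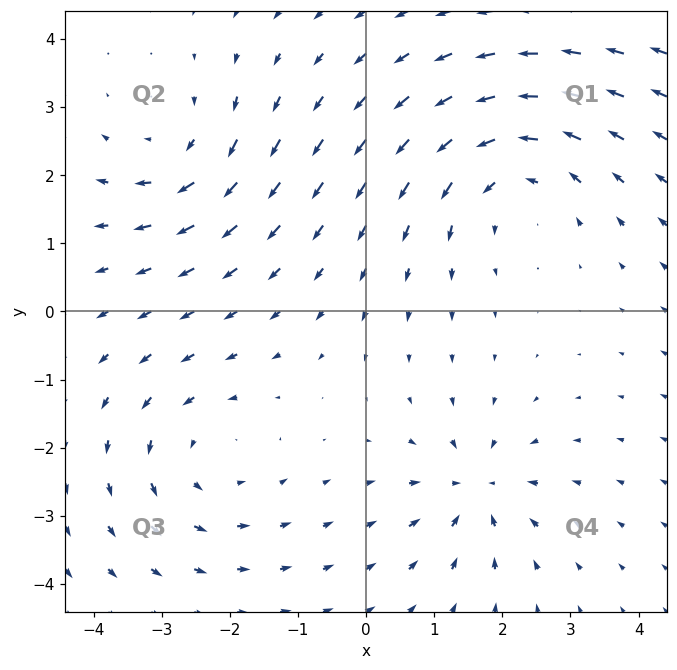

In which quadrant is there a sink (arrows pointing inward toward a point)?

Q4

The sink sits at approximately (1.6, -2.6), which lies in quadrant Q4. The divergence there is about -4, negative as expected for a sink.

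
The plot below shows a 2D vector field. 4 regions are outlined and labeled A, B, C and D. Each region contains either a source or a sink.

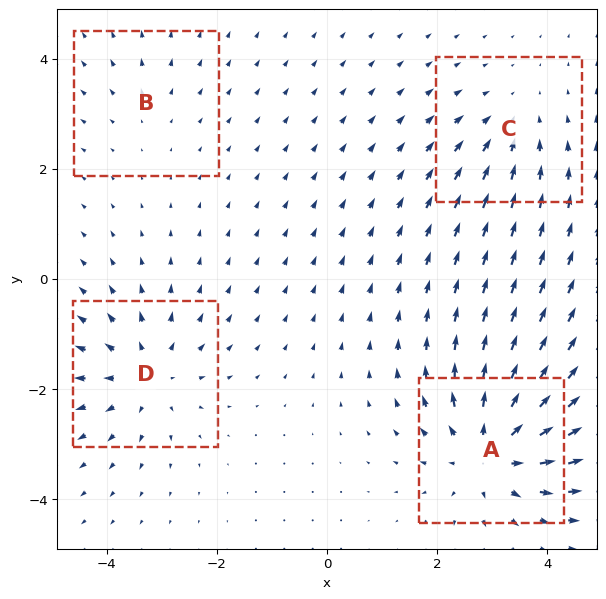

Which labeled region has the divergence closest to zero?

Divergence at each region's feature centre — A: about +7, B: about +2, C: about -3, D: about +5. Region B is closest to zero.

B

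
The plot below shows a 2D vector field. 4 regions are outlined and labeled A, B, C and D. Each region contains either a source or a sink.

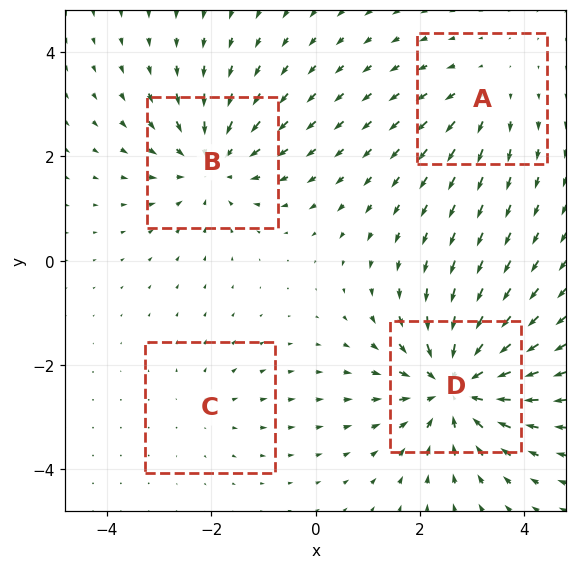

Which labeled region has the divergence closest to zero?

C

Divergence at each region's feature centre — A: about +3, B: about -5, C: about +2, D: about -7. Region C is closest to zero.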